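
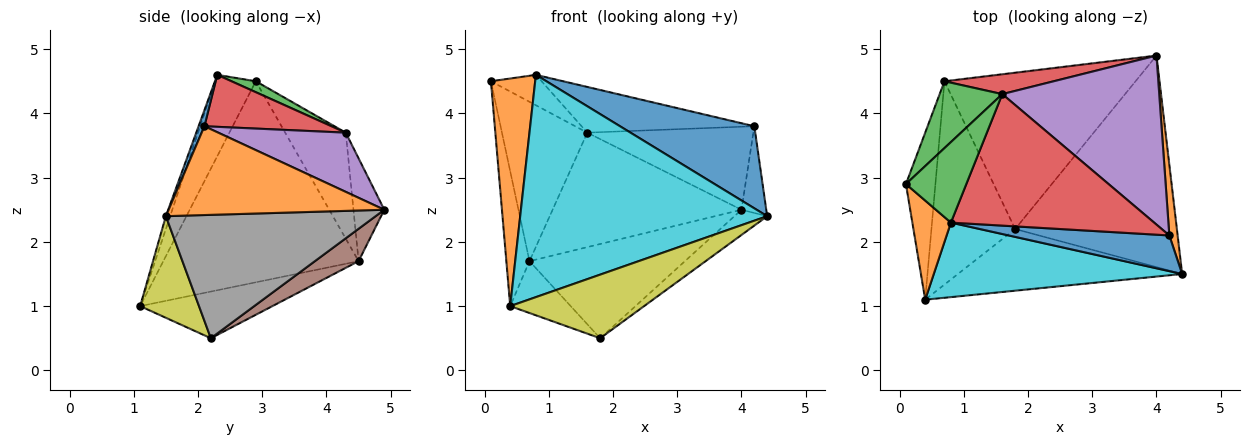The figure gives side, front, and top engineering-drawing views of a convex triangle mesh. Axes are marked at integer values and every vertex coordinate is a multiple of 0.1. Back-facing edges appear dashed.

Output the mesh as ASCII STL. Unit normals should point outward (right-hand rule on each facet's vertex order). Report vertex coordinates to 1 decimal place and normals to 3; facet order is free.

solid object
 facet normal -0.983 0.116 -0.144
  outer loop
   vertex 0.7 4.5 1.7
   vertex 0.4 1.1 1.0
   vertex 0.1 2.9 4.5
  endloop
 endfacet
 facet normal 0.989 0.114 0.093
  outer loop
   vertex 4.2 2.1 3.8
   vertex 4.4 1.5 2.4
   vertex 4.0 4.9 2.5
  endloop
 endfacet
 facet normal -0.548 0.772 0.324
  outer loop
   vertex 1.6 4.3 3.7
   vertex 0.7 4.5 1.7
   vertex 0.1 2.9 4.5
  endloop
 endfacet
 facet normal -0.159 0.973 0.169
  outer loop
   vertex 1.6 4.3 3.7
   vertex 4.0 4.9 2.5
   vertex 0.7 4.5 1.7
  endloop
 endfacet
 facet normal 0.321 0.418 0.850
  outer loop
   vertex 1.6 4.3 3.7
   vertex 4.2 2.1 3.8
   vertex 4.0 4.9 2.5
  endloop
 endfacet
 facet normal 0.144 0.511 -0.848
  outer loop
   vertex 1.8 2.2 0.5
   vertex 0.7 4.5 1.7
   vertex 4.0 4.9 2.5
  endloop
 endfacet
 facet normal -0.475 0.217 -0.853
  outer loop
   vertex 1.8 2.2 0.5
   vertex 0.4 1.1 1.0
   vertex 0.7 4.5 1.7
  endloop
 endfacet
 facet normal 0.604 0.094 -0.792
  outer loop
   vertex 1.8 2.2 0.5
   vertex 4.0 4.9 2.5
   vertex 4.4 1.5 2.4
  endloop
 endfacet
 facet normal 0.301 -0.685 -0.664
  outer loop
   vertex 1.8 2.2 0.5
   vertex 4.4 1.5 2.4
   vertex 0.4 1.1 1.0
  endloop
 endfacet
 facet normal -0.016 -0.948 0.318
  outer loop
   vertex 0.8 2.3 4.6
   vertex 0.4 1.1 1.0
   vertex 4.4 1.5 2.4
  endloop
 endfacet
 facet normal 0.040 -0.916 0.398
  outer loop
   vertex 0.8 2.3 4.6
   vertex 4.4 1.5 2.4
   vertex 4.2 2.1 3.8
  endloop
 endfacet
 facet normal -0.644 -0.701 0.305
  outer loop
   vertex 0.8 2.3 4.6
   vertex 0.1 2.9 4.5
   vertex 0.4 1.1 1.0
  endloop
 endfacet
 facet normal 0.167 0.348 0.922
  outer loop
   vertex 0.8 2.3 4.6
   vertex 1.6 4.3 3.7
   vertex 0.1 2.9 4.5
  endloop
 endfacet
 facet normal 0.235 0.319 0.918
  outer loop
   vertex 0.8 2.3 4.6
   vertex 4.2 2.1 3.8
   vertex 1.6 4.3 3.7
  endloop
 endfacet
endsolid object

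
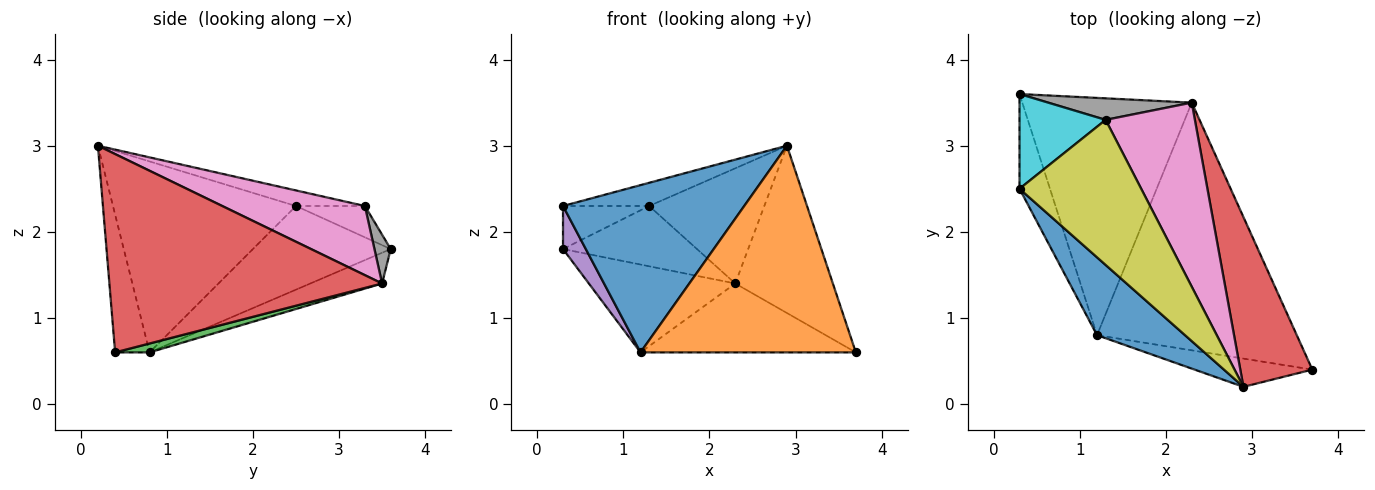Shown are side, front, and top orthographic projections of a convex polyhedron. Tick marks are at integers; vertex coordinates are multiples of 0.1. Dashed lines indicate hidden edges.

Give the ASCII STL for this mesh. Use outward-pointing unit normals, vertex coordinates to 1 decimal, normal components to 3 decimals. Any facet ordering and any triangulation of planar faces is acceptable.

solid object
 facet normal -0.675 -0.669 0.311
  outer loop
   vertex 2.9 0.2 3.0
   vertex 0.3 2.5 2.3
   vertex 1.2 0.8 0.6
  endloop
 endfacet
 facet normal -0.157 -0.979 -0.134
  outer loop
   vertex 2.9 0.2 3.0
   vertex 1.2 0.8 0.6
   vertex 3.7 0.4 0.6
  endloop
 endfacet
 facet normal 0.043 0.268 -0.963
  outer loop
   vertex 2.3 3.5 1.4
   vertex 3.7 0.4 0.6
   vertex 1.2 0.8 0.6
  endloop
 endfacet
 facet normal 0.891 0.319 0.324
  outer loop
   vertex 2.3 3.5 1.4
   vertex 2.9 0.2 3.0
   vertex 3.7 0.4 0.6
  endloop
 endfacet
 facet normal -0.929 -0.154 -0.338
  outer loop
   vertex 0.3 3.6 1.8
   vertex 1.2 0.8 0.6
   vertex 0.3 2.5 2.3
  endloop
 endfacet
 facet normal -0.168 0.342 -0.924
  outer loop
   vertex 0.3 3.6 1.8
   vertex 2.3 3.5 1.4
   vertex 1.2 0.8 0.6
  endloop
 endfacet
 facet normal 0.549 0.443 0.709
  outer loop
   vertex 1.3 3.3 2.3
   vertex 2.9 0.2 3.0
   vertex 2.3 3.5 1.4
  endloop
 endfacet
 facet normal 0.114 0.936 0.334
  outer loop
   vertex 1.3 3.3 2.3
   vertex 2.3 3.5 1.4
   vertex 0.3 3.6 1.8
  endloop
 endfacet
 facet normal -0.125 0.157 0.980
  outer loop
   vertex 1.3 3.3 2.3
   vertex 0.3 2.5 2.3
   vertex 2.9 0.2 3.0
  endloop
 endfacet
 facet normal -0.314 0.393 0.864
  outer loop
   vertex 1.3 3.3 2.3
   vertex 0.3 3.6 1.8
   vertex 0.3 2.5 2.3
  endloop
 endfacet
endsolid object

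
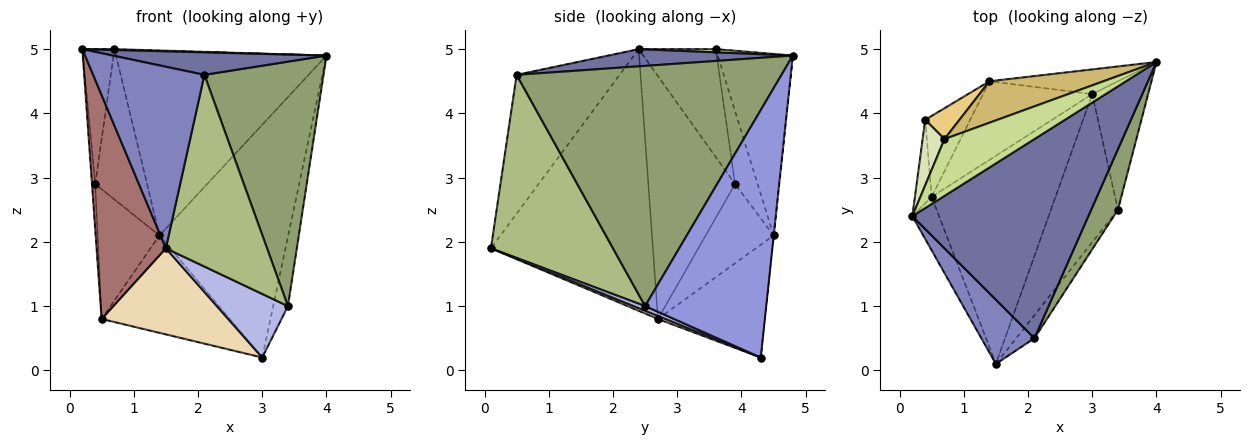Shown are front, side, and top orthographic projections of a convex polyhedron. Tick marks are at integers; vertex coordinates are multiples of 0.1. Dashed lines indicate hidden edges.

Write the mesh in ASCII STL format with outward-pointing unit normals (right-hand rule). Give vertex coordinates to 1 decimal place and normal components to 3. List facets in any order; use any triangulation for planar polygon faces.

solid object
 facet normal 0.097 -0.112 0.989
  outer loop
   vertex 2.1 0.5 4.6
   vertex 4.0 4.8 4.9
   vertex 0.2 2.4 5.0
  endloop
 endfacet
 facet normal -0.657 -0.710 0.251
  outer loop
   vertex 2.1 0.5 4.6
   vertex 0.2 2.4 5.0
   vertex 1.5 0.1 1.9
  endloop
 endfacet
 facet normal 0.969 0.118 -0.219
  outer loop
   vertex 3.4 2.5 1.0
   vertex 3.0 4.3 0.2
   vertex 4.0 4.8 4.9
  endloop
 endfacet
 facet normal 0.063 -0.394 -0.917
  outer loop
   vertex 3.4 2.5 1.0
   vertex 1.5 0.1 1.9
   vertex 3.0 4.3 0.2
  endloop
 endfacet
 facet normal 0.907 -0.408 0.101
  outer loop
   vertex 3.4 2.5 1.0
   vertex 4.0 4.8 4.9
   vertex 2.1 0.5 4.6
  endloop
 endfacet
 facet normal 0.768 -0.636 -0.076
  outer loop
   vertex 3.4 2.5 1.0
   vertex 2.1 0.5 4.6
   vertex 1.5 0.1 1.9
  endloop
 endfacet
 facet normal 0.036 -0.015 0.999
  outer loop
   vertex 0.7 3.6 5.0
   vertex 0.2 2.4 5.0
   vertex 4.0 4.8 4.9
  endloop
 endfacet
 facet normal -0.907 0.378 0.184
  outer loop
   vertex 0.7 3.6 5.0
   vertex 0.4 3.9 2.9
   vertex 0.2 2.4 5.0
  endloop
 endfacet
 facet normal -0.001 0.994 -0.106
  outer loop
   vertex 1.4 4.5 2.1
   vertex 4.0 4.8 4.9
   vertex 3.0 4.3 0.2
  endloop
 endfacet
 facet normal -0.329 0.922 0.207
  outer loop
   vertex 1.4 4.5 2.1
   vertex 0.7 3.6 5.0
   vertex 4.0 4.8 4.9
  endloop
 endfacet
 facet normal -0.393 0.901 0.185
  outer loop
   vertex 1.4 4.5 2.1
   vertex 0.4 3.9 2.9
   vertex 0.7 3.6 5.0
  endloop
 endfacet
 facet normal 0.023 -0.382 -0.924
  outer loop
   vertex 0.5 2.7 0.8
   vertex 3.0 4.3 0.2
   vertex 1.5 0.1 1.9
  endloop
 endfacet
 facet normal -0.915 -0.392 -0.093
  outer loop
   vertex 0.5 2.7 0.8
   vertex 1.5 0.1 1.9
   vertex 0.2 2.4 5.0
  endloop
 endfacet
 facet normal -0.997 0.037 -0.069
  outer loop
   vertex 0.5 2.7 0.8
   vertex 0.2 2.4 5.0
   vertex 0.4 3.9 2.9
  endloop
 endfacet
 facet normal -0.544 0.653 -0.527
  outer loop
   vertex 0.5 2.7 0.8
   vertex 1.4 4.5 2.1
   vertex 3.0 4.3 0.2
  endloop
 endfacet
 facet normal -0.682 0.621 -0.387
  outer loop
   vertex 0.5 2.7 0.8
   vertex 0.4 3.9 2.9
   vertex 1.4 4.5 2.1
  endloop
 endfacet
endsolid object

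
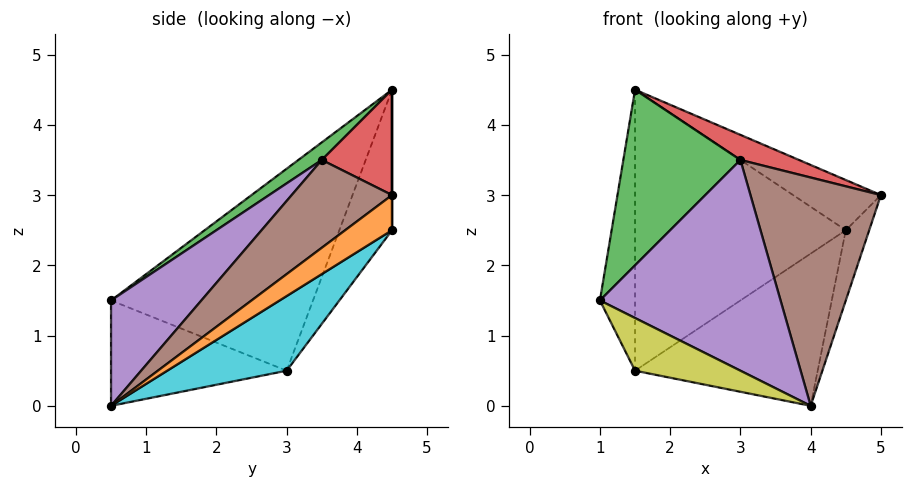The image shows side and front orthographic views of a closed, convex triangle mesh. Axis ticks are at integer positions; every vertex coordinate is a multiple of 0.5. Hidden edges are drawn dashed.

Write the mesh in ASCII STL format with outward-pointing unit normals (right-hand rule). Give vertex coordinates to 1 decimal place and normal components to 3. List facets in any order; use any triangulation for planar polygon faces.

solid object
 facet normal 0.000 1.000 0.000
  outer loop
   vertex 4.5 4.5 2.5
   vertex 1.5 4.5 4.5
   vertex 5.0 4.5 3.0
  endloop
 endfacet
 facet normal 0.667 0.333 -0.667
  outer loop
   vertex 4.0 0.5 0.0
   vertex 4.5 4.5 2.5
   vertex 5.0 4.5 3.0
  endloop
 endfacet
 facet normal 0.121 -0.605 0.787
  outer loop
   vertex 3.0 3.5 3.5
   vertex 1.5 4.5 4.5
   vertex 1.0 0.5 1.5
  endloop
 endfacet
 facet normal 0.374 -0.312 0.873
  outer loop
   vertex 3.0 3.5 3.5
   vertex 5.0 4.5 3.0
   vertex 1.5 4.5 4.5
  endloop
 endfacet
 facet normal 0.333 -0.667 0.667
  outer loop
   vertex 3.0 3.5 3.5
   vertex 1.0 0.5 1.5
   vertex 4.0 0.5 0.0
  endloop
 endfacet
 facet normal 0.464 -0.603 0.649
  outer loop
   vertex 3.0 3.5 3.5
   vertex 4.0 0.5 0.0
   vertex 5.0 4.5 3.0
  endloop
 endfacet
 facet normal -0.983 0.171 -0.064
  outer loop
   vertex 1.5 3.0 0.5
   vertex 1.0 0.5 1.5
   vertex 1.5 4.5 4.5
  endloop
 endfacet
 facet normal -0.228 0.912 -0.342
  outer loop
   vertex 1.5 3.0 0.5
   vertex 1.5 4.5 4.5
   vertex 4.5 4.5 2.5
  endloop
 endfacet
 facet normal -0.432 -0.259 -0.864
  outer loop
   vertex 1.5 3.0 0.5
   vertex 4.0 0.5 0.0
   vertex 1.0 0.5 1.5
  endloop
 endfacet
 facet normal 0.311 0.475 -0.823
  outer loop
   vertex 1.5 3.0 0.5
   vertex 4.5 4.5 2.5
   vertex 4.0 0.5 0.0
  endloop
 endfacet
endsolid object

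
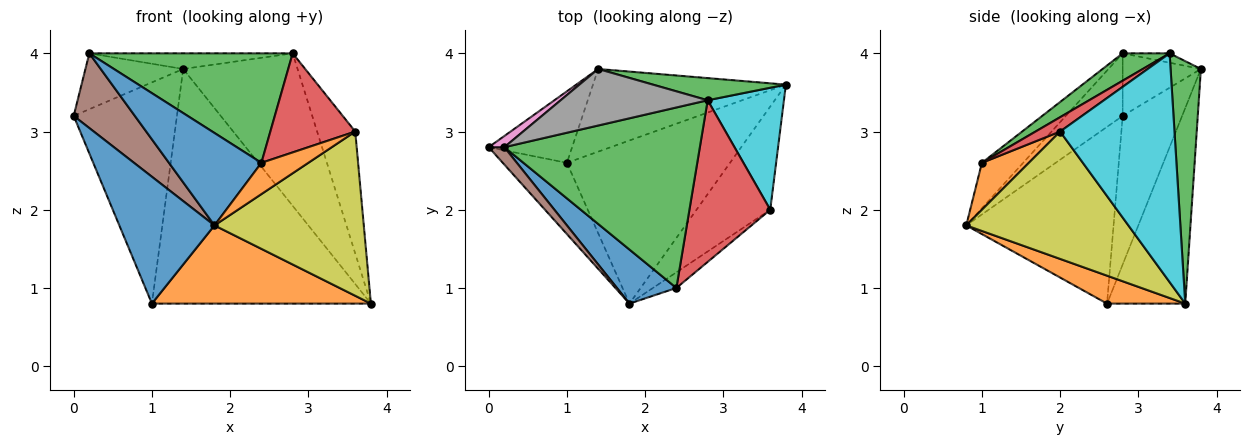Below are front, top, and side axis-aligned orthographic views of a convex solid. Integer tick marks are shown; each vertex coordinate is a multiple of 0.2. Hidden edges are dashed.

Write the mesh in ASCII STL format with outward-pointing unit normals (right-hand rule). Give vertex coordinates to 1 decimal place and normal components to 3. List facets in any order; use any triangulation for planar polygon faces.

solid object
 facet normal -0.803 -0.519 -0.292
  outer loop
   vertex 1.0 2.6 0.8
   vertex 1.8 0.8 1.8
   vertex 0.0 2.8 3.2
  endloop
 endfacet
 facet normal 0.153 -0.427 -0.891
  outer loop
   vertex 1.0 2.6 0.8
   vertex 3.8 3.6 0.8
   vertex 1.8 0.8 1.8
  endloop
 endfacet
 facet normal 0.254 0.957 0.139
  outer loop
   vertex 1.4 3.8 3.8
   vertex 2.8 3.4 4.0
   vertex 3.8 3.6 0.8
  endloop
 endfacet
 facet normal -0.480 0.835 -0.270
  outer loop
   vertex 1.4 3.8 3.8
   vertex 1.0 2.6 0.8
   vertex 0.0 2.8 3.2
  endloop
 endfacet
 facet normal -0.319 0.894 -0.315
  outer loop
   vertex 1.4 3.8 3.8
   vertex 3.8 3.6 0.8
   vertex 1.0 2.6 0.8
  endloop
 endfacet
 facet normal -0.671 -0.722 0.168
  outer loop
   vertex 0.2 2.8 4.0
   vertex 0.0 2.8 3.2
   vertex 1.8 0.8 1.8
  endloop
 endfacet
 facet normal -0.617 0.772 0.154
  outer loop
   vertex 0.2 2.8 4.0
   vertex 1.4 3.8 3.8
   vertex 0.0 2.8 3.2
  endloop
 endfacet
 facet normal -0.061 0.266 0.962
  outer loop
   vertex 0.2 2.8 4.0
   vertex 2.8 3.4 4.0
   vertex 1.4 3.8 3.8
  endloop
 endfacet
 facet normal 0.677 -0.623 -0.392
  outer loop
   vertex 3.6 2.0 3.0
   vertex 1.8 0.8 1.8
   vertex 3.8 3.6 0.8
  endloop
 endfacet
 facet normal 0.905 0.302 0.302
  outer loop
   vertex 3.6 2.0 3.0
   vertex 3.8 3.6 0.8
   vertex 2.8 3.4 4.0
  endloop
 endfacet
 facet normal -0.359 -0.806 0.471
  outer loop
   vertex 2.4 1.0 2.6
   vertex 0.2 2.8 4.0
   vertex 1.8 0.8 1.8
  endloop
 endfacet
 facet normal 0.667 -0.667 -0.333
  outer loop
   vertex 2.4 1.0 2.6
   vertex 1.8 0.8 1.8
   vertex 3.6 2.0 3.0
  endloop
 endfacet
 facet normal 0.119 -0.515 0.849
  outer loop
   vertex 2.4 1.0 2.6
   vertex 2.8 3.4 4.0
   vertex 0.2 2.8 4.0
  endloop
 endfacet
 facet normal 0.150 -0.517 0.843
  outer loop
   vertex 2.4 1.0 2.6
   vertex 3.6 2.0 3.0
   vertex 2.8 3.4 4.0
  endloop
 endfacet
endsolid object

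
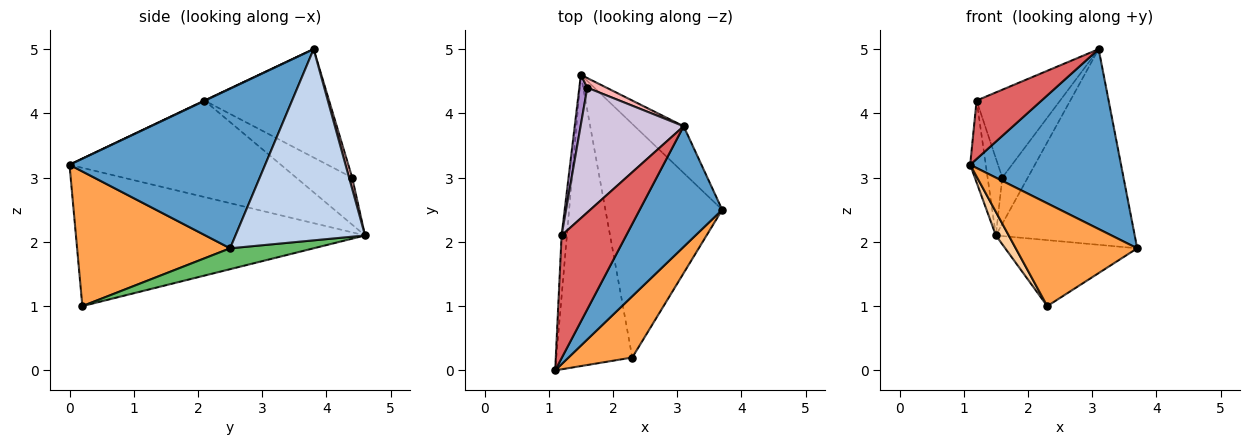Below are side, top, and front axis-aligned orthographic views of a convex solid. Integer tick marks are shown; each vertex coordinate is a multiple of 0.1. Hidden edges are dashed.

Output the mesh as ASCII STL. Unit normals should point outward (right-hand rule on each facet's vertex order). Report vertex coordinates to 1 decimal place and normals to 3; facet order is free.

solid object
 facet normal 0.733 -0.565 0.379
  outer loop
   vertex 3.1 3.8 5.0
   vertex 1.1 0.0 3.2
   vertex 3.7 2.5 1.9
  endloop
 endfacet
 facet normal 0.672 0.720 -0.172
  outer loop
   vertex 3.1 3.8 5.0
   vertex 3.7 2.5 1.9
   vertex 1.5 4.6 2.1
  endloop
 endfacet
 facet normal 0.734 -0.583 0.348
  outer loop
   vertex 2.3 0.2 1.0
   vertex 3.7 2.5 1.9
   vertex 1.1 0.0 3.2
  endloop
 endfacet
 facet normal -0.876 -0.039 -0.481
  outer loop
   vertex 2.3 0.2 1.0
   vertex 1.1 0.0 3.2
   vertex 1.5 4.6 2.1
  endloop
 endfacet
 facet normal 0.170 0.268 -0.948
  outer loop
   vertex 2.3 0.2 1.0
   vertex 1.5 4.6 2.1
   vertex 3.7 2.5 1.9
  endloop
 endfacet
 facet normal -0.996 0.073 -0.055
  outer loop
   vertex 1.2 2.1 4.2
   vertex 1.5 4.6 2.1
   vertex 1.1 0.0 3.2
  endloop
 endfacet
 facet normal 0.005 -0.430 0.903
  outer loop
   vertex 1.2 2.1 4.2
   vertex 1.1 0.0 3.2
   vertex 3.1 3.8 5.0
  endloop
 endfacet
 facet normal 0.118 0.972 0.203
  outer loop
   vertex 1.6 4.4 3.0
   vertex 3.1 3.8 5.0
   vertex 1.5 4.6 2.1
  endloop
 endfacet
 facet normal -0.955 0.250 0.162
  outer loop
   vertex 1.6 4.4 3.0
   vertex 1.5 4.6 2.1
   vertex 1.2 2.1 4.2
  endloop
 endfacet
 facet normal -0.652 0.437 0.620
  outer loop
   vertex 1.6 4.4 3.0
   vertex 1.2 2.1 4.2
   vertex 3.1 3.8 5.0
  endloop
 endfacet
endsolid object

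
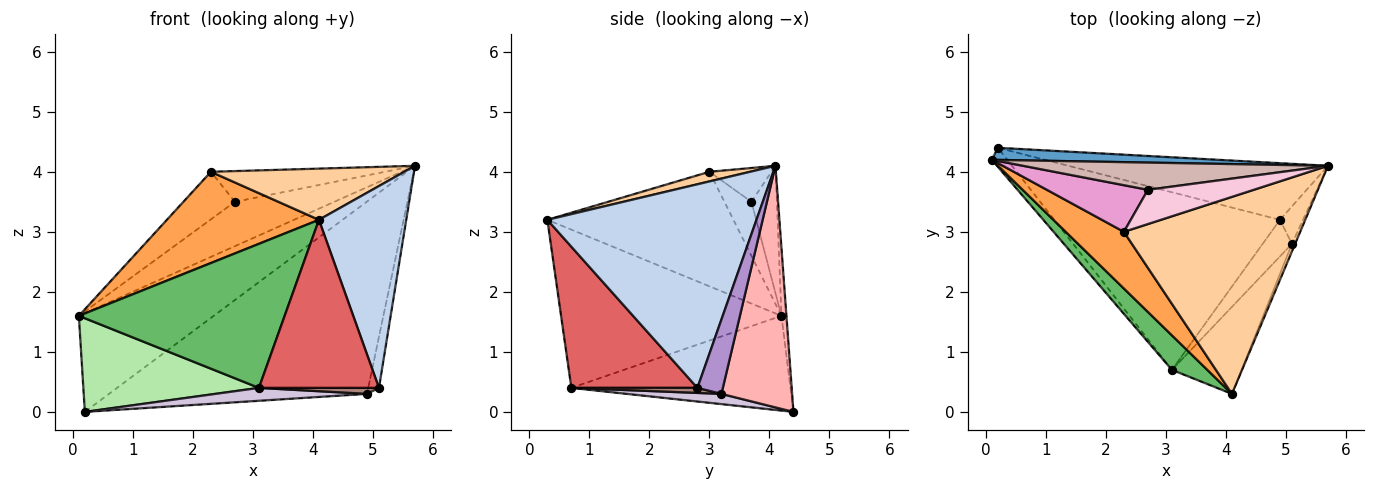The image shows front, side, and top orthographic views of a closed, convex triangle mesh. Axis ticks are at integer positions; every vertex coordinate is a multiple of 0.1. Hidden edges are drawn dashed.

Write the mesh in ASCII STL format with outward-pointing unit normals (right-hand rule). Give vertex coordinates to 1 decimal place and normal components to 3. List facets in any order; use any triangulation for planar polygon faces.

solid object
 facet normal -0.037 0.992 0.122
  outer loop
   vertex 0.2 4.4 0.0
   vertex 0.1 4.2 1.6
   vertex 5.7 4.1 4.1
  endloop
 endfacet
 facet normal 0.923 -0.385 -0.014
  outer loop
   vertex 5.1 2.8 0.4
   vertex 5.7 4.1 4.1
   vertex 4.1 0.3 3.2
  endloop
 endfacet
 facet normal -0.721 -0.589 0.366
  outer loop
   vertex 2.3 3.0 4.0
   vertex 0.1 4.2 1.6
   vertex 4.1 0.3 3.2
  endloop
 endfacet
 facet normal 0.053 -0.251 0.967
  outer loop
   vertex 2.3 3.0 4.0
   vertex 4.1 0.3 3.2
   vertex 5.7 4.1 4.1
  endloop
 endfacet
 facet normal -0.721 -0.674 0.161
  outer loop
   vertex 3.1 0.7 0.4
   vertex 4.1 0.3 3.2
   vertex 0.1 4.2 1.6
  endloop
 endfacet
 facet normal -0.774 -0.620 -0.126
  outer loop
   vertex 3.1 0.7 0.4
   vertex 0.1 4.2 1.6
   vertex 0.2 4.4 0.0
  endloop
 endfacet
 facet normal 0.682 -0.649 -0.336
  outer loop
   vertex 3.1 0.7 0.4
   vertex 5.1 2.8 0.4
   vertex 4.1 0.3 3.2
  endloop
 endfacet
 facet normal 0.254 0.928 -0.273
  outer loop
   vertex 4.9 3.2 0.3
   vertex 0.2 4.4 0.0
   vertex 5.7 4.1 4.1
  endloop
 endfacet
 facet normal 0.886 0.374 -0.275
  outer loop
   vertex 4.9 3.2 0.3
   vertex 5.7 4.1 4.1
   vertex 5.1 2.8 0.4
  endloop
 endfacet
 facet normal 0.045 -0.072 -0.996
  outer loop
   vertex 4.9 3.2 0.3
   vertex 3.1 0.7 0.4
   vertex 0.2 4.4 0.0
  endloop
 endfacet
 facet normal 0.167 -0.159 -0.973
  outer loop
   vertex 4.9 3.2 0.3
   vertex 5.1 2.8 0.4
   vertex 3.1 0.7 0.4
  endloop
 endfacet
 facet normal -0.213 0.833 0.511
  outer loop
   vertex 2.7 3.7 3.5
   vertex 5.7 4.1 4.1
   vertex 0.1 4.2 1.6
  endloop
 endfacet
 facet normal -0.351 0.669 0.656
  outer loop
   vertex 2.7 3.7 3.5
   vertex 0.1 4.2 1.6
   vertex 2.3 3.0 4.0
  endloop
 endfacet
 facet normal -0.231 0.650 0.724
  outer loop
   vertex 2.7 3.7 3.5
   vertex 2.3 3.0 4.0
   vertex 5.7 4.1 4.1
  endloop
 endfacet
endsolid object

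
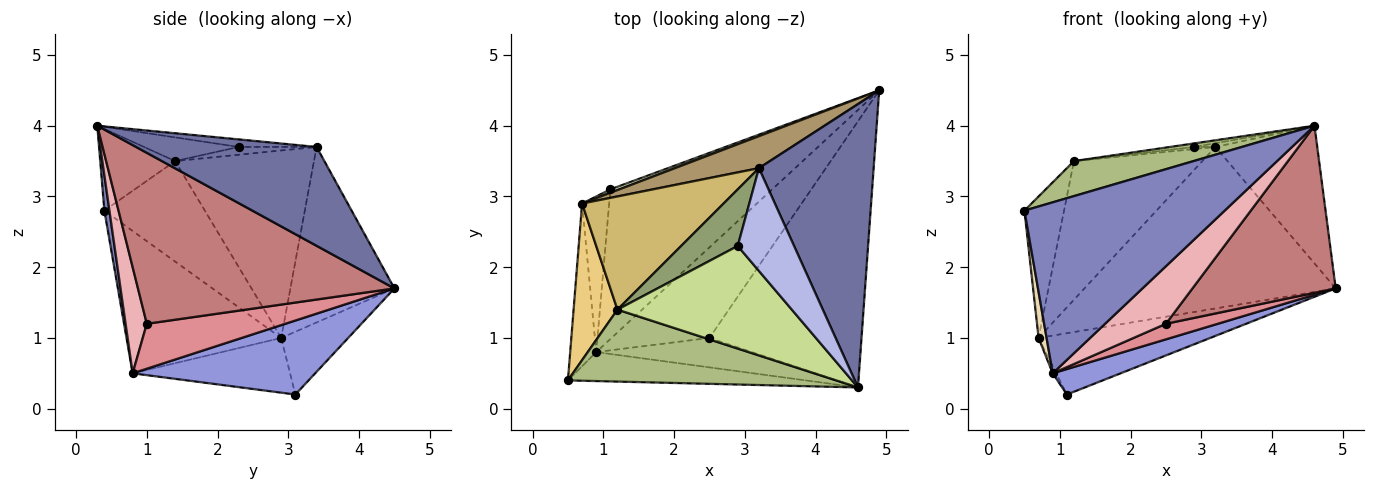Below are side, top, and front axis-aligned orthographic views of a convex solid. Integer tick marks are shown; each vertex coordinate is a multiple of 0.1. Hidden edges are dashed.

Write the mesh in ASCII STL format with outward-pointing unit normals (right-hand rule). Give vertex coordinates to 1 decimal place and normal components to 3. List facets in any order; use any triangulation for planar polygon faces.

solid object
 facet normal 0.613 0.345 0.711
  outer loop
   vertex 3.2 3.4 3.7
   vertex 4.6 0.3 4.0
   vertex 4.9 4.5 1.7
  endloop
 endfacet
 facet normal 0.025 -0.986 -0.167
  outer loop
   vertex 0.9 0.8 0.5
   vertex 4.6 0.3 4.0
   vertex 0.5 0.4 2.8
  endloop
 endfacet
 facet normal 0.411 -0.153 -0.899
  outer loop
   vertex 0.9 0.8 0.5
   vertex 1.1 3.1 0.2
   vertex 4.9 4.5 1.7
  endloop
 endfacet
 facet normal -0.132 0.036 0.991
  outer loop
   vertex 2.9 2.3 3.7
   vertex 4.6 0.3 4.0
   vertex 3.2 3.4 3.7
  endloop
 endfacet
 facet normal -0.136 0.037 0.990
  outer loop
   vertex 1.2 1.4 3.5
   vertex 2.9 2.3 3.7
   vertex 3.2 3.4 3.7
  endloop
 endfacet
 facet normal -0.264 -0.422 0.867
  outer loop
   vertex 1.2 1.4 3.5
   vertex 0.5 0.4 2.8
   vertex 4.6 0.3 4.0
  endloop
 endfacet
 facet normal -0.135 0.034 0.990
  outer loop
   vertex 1.2 1.4 3.5
   vertex 4.6 0.3 4.0
   vertex 2.9 2.3 3.7
  endloop
 endfacet
 facet normal -0.363 0.930 0.051
  outer loop
   vertex 0.7 2.9 1.0
   vertex 4.9 4.5 1.7
   vertex 1.1 3.1 0.2
  endloop
 endfacet
 facet normal -0.376 0.909 0.180
  outer loop
   vertex 0.7 2.9 1.0
   vertex 3.2 3.4 3.7
   vertex 4.9 4.5 1.7
  endloop
 endfacet
 facet normal -0.642 0.594 0.485
  outer loop
   vertex 0.7 2.9 1.0
   vertex 1.2 1.4 3.5
   vertex 3.2 3.4 3.7
  endloop
 endfacet
 facet normal -0.862 0.340 0.376
  outer loop
   vertex 0.7 2.9 1.0
   vertex 0.5 0.4 2.8
   vertex 1.2 1.4 3.5
  endloop
 endfacet
 facet normal -0.982 -0.051 -0.180
  outer loop
   vertex 0.7 2.9 1.0
   vertex 0.9 0.8 0.5
   vertex 0.5 0.4 2.8
  endloop
 endfacet
 facet normal -0.896 0.020 -0.443
  outer loop
   vertex 0.7 2.9 1.0
   vertex 1.1 3.1 0.2
   vertex 0.9 0.8 0.5
  endloop
 endfacet
 facet normal 0.689 -0.385 -0.613
  outer loop
   vertex 2.5 1.0 1.2
   vertex 4.9 4.5 1.7
   vertex 4.6 0.3 4.0
  endloop
 endfacet
 facet normal 0.412 -0.154 -0.898
  outer loop
   vertex 2.5 1.0 1.2
   vertex 0.9 0.8 0.5
   vertex 4.9 4.5 1.7
  endloop
 endfacet
 facet normal 0.297 -0.850 -0.435
  outer loop
   vertex 2.5 1.0 1.2
   vertex 4.6 0.3 4.0
   vertex 0.9 0.8 0.5
  endloop
 endfacet
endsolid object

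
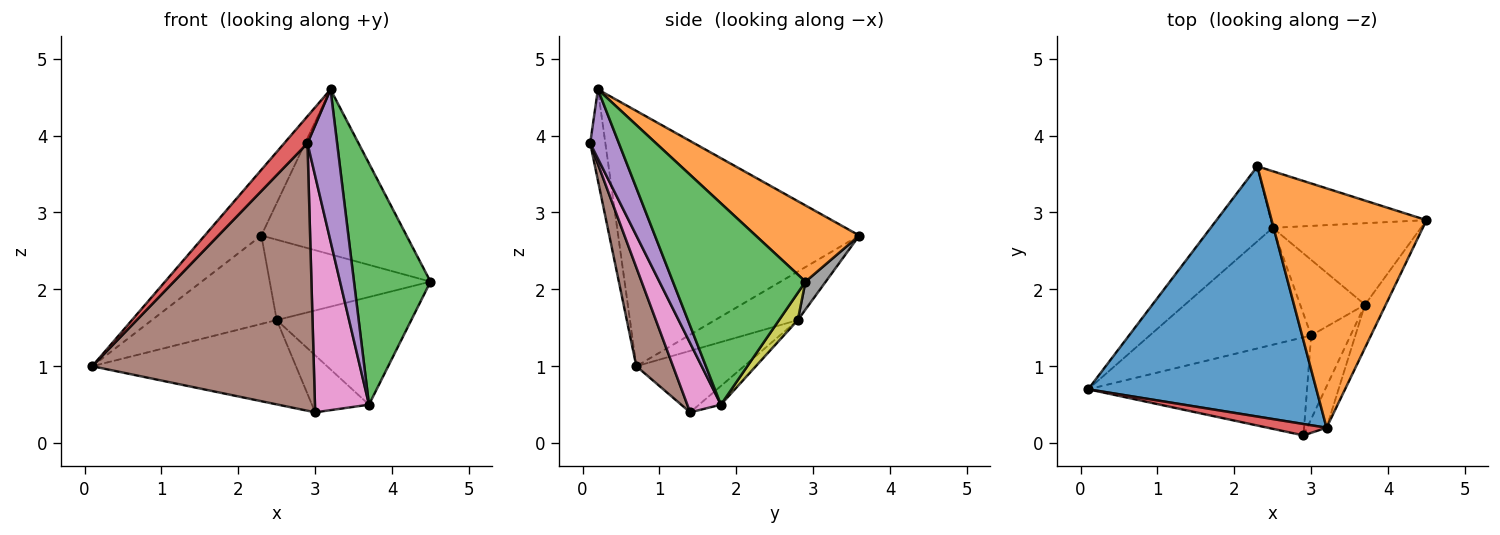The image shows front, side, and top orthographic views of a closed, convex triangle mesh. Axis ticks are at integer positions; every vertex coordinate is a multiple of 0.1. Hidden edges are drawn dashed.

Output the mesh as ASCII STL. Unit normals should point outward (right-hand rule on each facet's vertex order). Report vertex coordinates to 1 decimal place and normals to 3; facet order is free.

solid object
 facet normal -0.734 0.172 0.656
  outer loop
   vertex 2.3 3.6 2.7
   vertex 0.1 0.7 1.0
   vertex 3.2 0.2 4.6
  endloop
 endfacet
 facet normal 0.375 0.526 0.763
  outer loop
   vertex 2.3 3.6 2.7
   vertex 3.2 0.2 4.6
   vertex 4.5 2.9 2.1
  endloop
 endfacet
 facet normal 0.863 -0.498 -0.089
  outer loop
   vertex 3.7 1.8 0.5
   vertex 4.5 2.9 2.1
   vertex 3.2 0.2 4.6
  endloop
 endfacet
 facet normal -0.515 -0.790 0.333
  outer loop
   vertex 2.9 0.1 3.9
   vertex 3.2 0.2 4.6
   vertex 0.1 0.7 1.0
  endloop
 endfacet
 facet normal 0.683 -0.705 -0.192
  outer loop
   vertex 2.9 0.1 3.9
   vertex 3.7 1.8 0.5
   vertex 3.2 0.2 4.6
  endloop
 endfacet
 facet normal 0.154 -0.928 -0.340
  outer loop
   vertex 3.0 1.4 0.4
   vertex 2.9 0.1 3.9
   vertex 0.1 0.7 1.0
  endloop
 endfacet
 facet normal 0.506 -0.813 -0.288
  outer loop
   vertex 3.0 1.4 0.4
   vertex 3.7 1.8 0.5
   vertex 2.9 0.1 3.9
  endloop
 endfacet
 facet normal 0.103 0.813 -0.573
  outer loop
   vertex 2.5 2.8 1.6
   vertex 2.3 3.6 2.7
   vertex 4.5 2.9 2.1
  endloop
 endfacet
 facet normal 0.110 0.792 -0.600
  outer loop
   vertex 2.5 2.8 1.6
   vertex 4.5 2.9 2.1
   vertex 3.7 1.8 0.5
  endloop
 endfacet
 facet normal -0.224 0.587 -0.778
  outer loop
   vertex 2.5 2.8 1.6
   vertex 3.7 1.8 0.5
   vertex 3.0 1.4 0.4
  endloop
 endfacet
 facet normal -0.451 0.681 -0.577
  outer loop
   vertex 2.5 2.8 1.6
   vertex 0.1 0.7 1.0
   vertex 2.3 3.6 2.7
  endloop
 endfacet
 facet normal -0.295 0.559 -0.775
  outer loop
   vertex 2.5 2.8 1.6
   vertex 3.0 1.4 0.4
   vertex 0.1 0.7 1.0
  endloop
 endfacet
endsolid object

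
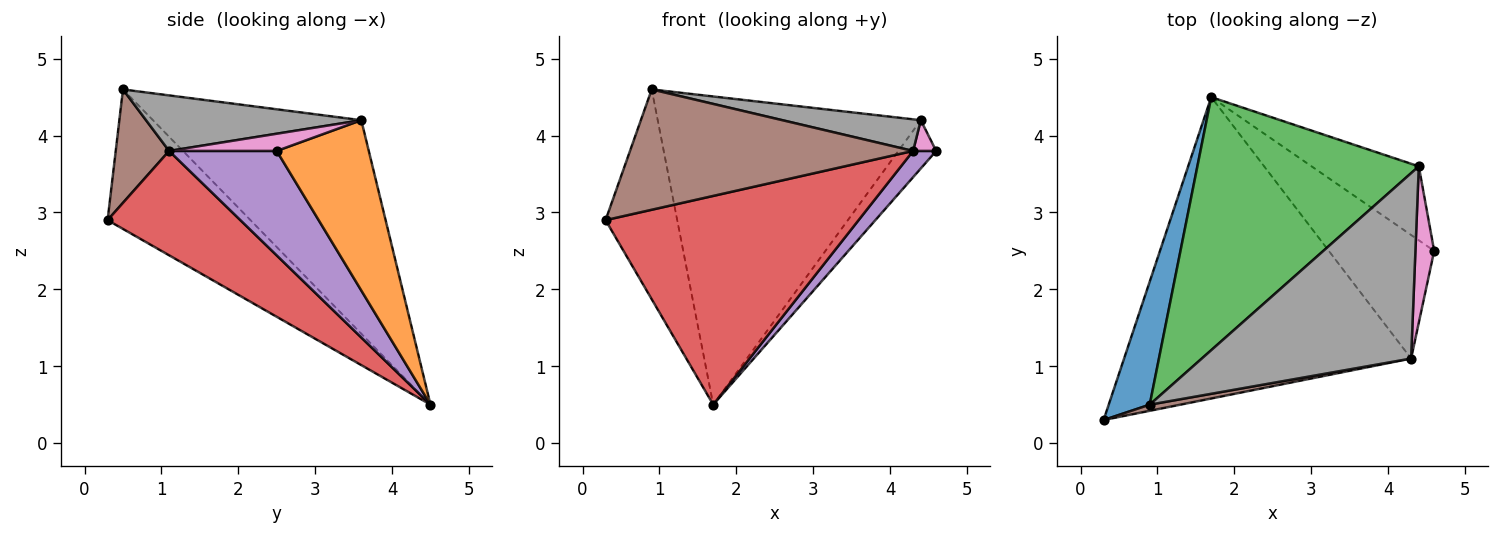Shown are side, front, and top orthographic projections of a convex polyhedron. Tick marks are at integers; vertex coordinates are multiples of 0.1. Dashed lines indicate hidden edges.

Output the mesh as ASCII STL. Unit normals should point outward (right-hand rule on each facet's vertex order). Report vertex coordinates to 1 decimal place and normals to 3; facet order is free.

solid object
 facet normal -0.865 0.433 0.254
  outer loop
   vertex 0.9 0.5 4.6
   vertex 1.7 4.5 0.5
   vertex 0.3 0.3 2.9
  endloop
 endfacet
 facet normal 0.799 0.328 -0.503
  outer loop
   vertex 4.4 3.6 4.2
   vertex 4.6 2.5 3.8
   vertex 1.7 4.5 0.5
  endloop
 endfacet
 facet normal -0.522 0.659 0.541
  outer loop
   vertex 4.4 3.6 4.2
   vertex 1.7 4.5 0.5
   vertex 0.9 0.5 4.6
  endloop
 endfacet
 facet normal 0.286 -0.546 -0.788
  outer loop
   vertex 4.3 1.1 3.8
   vertex 0.3 0.3 2.9
   vertex 1.7 4.5 0.5
  endloop
 endfacet
 facet normal 0.696 -0.149 -0.702
  outer loop
   vertex 4.3 1.1 3.8
   vertex 1.7 4.5 0.5
   vertex 4.6 2.5 3.8
  endloop
 endfacet
 facet normal 0.185 -0.981 0.050
  outer loop
   vertex 4.3 1.1 3.8
   vertex 0.9 0.5 4.6
   vertex 0.3 0.3 2.9
  endloop
 endfacet
 facet normal 0.669 -0.143 0.729
  outer loop
   vertex 4.3 1.1 3.8
   vertex 4.6 2.5 3.8
   vertex 4.4 3.6 4.2
  endloop
 endfacet
 facet normal 0.253 -0.163 0.954
  outer loop
   vertex 4.3 1.1 3.8
   vertex 4.4 3.6 4.2
   vertex 0.9 0.5 4.6
  endloop
 endfacet
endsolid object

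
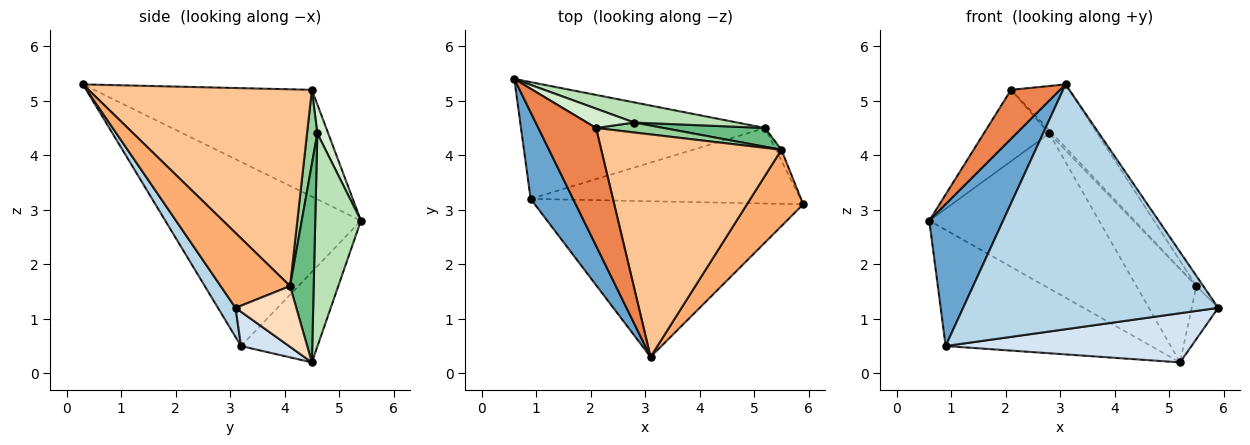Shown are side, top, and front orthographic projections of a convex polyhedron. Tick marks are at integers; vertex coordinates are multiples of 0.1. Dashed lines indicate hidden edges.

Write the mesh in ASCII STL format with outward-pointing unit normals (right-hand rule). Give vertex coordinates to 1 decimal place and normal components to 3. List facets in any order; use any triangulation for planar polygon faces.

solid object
 facet normal -0.915 -0.345 0.211
  outer loop
   vertex 0.9 3.2 0.5
   vertex 3.1 0.3 5.3
   vertex 0.6 5.4 2.8
  endloop
 endfacet
 facet normal -0.254 0.682 -0.686
  outer loop
   vertex 0.9 3.2 0.5
   vertex 0.6 5.4 2.8
   vertex 5.2 4.5 0.2
  endloop
 endfacet
 facet normal 0.058 -0.842 -0.536
  outer loop
   vertex 0.9 3.2 0.5
   vertex 5.9 3.1 1.2
   vertex 3.1 0.3 5.3
  endloop
 endfacet
 facet normal 0.106 -0.542 -0.833
  outer loop
   vertex 0.9 3.2 0.5
   vertex 5.2 4.5 0.2
   vertex 5.9 3.1 1.2
  endloop
 endfacet
 facet normal -0.863 -0.194 0.466
  outer loop
   vertex 2.1 4.5 5.2
   vertex 0.6 5.4 2.8
   vertex 3.1 0.3 5.3
  endloop
 endfacet
 facet normal 0.797 0.079 0.599
  outer loop
   vertex 5.5 4.1 1.6
   vertex 3.1 0.3 5.3
   vertex 5.9 3.1 1.2
  endloop
 endfacet
 facet normal 0.724 0.188 0.663
  outer loop
   vertex 5.5 4.1 1.6
   vertex 2.1 4.5 5.2
   vertex 3.1 0.3 5.3
  endloop
 endfacet
 facet normal 0.914 0.398 -0.082
  outer loop
   vertex 5.5 4.1 1.6
   vertex 5.9 3.1 1.2
   vertex 5.2 4.5 0.2
  endloop
 endfacet
 facet normal 0.360 0.915 0.184
  outer loop
   vertex 2.8 4.6 4.4
   vertex 5.5 4.1 1.6
   vertex 5.2 4.5 0.2
  endloop
 endfacet
 facet normal 0.722 0.212 0.658
  outer loop
   vertex 2.8 4.6 4.4
   vertex 2.1 4.5 5.2
   vertex 5.5 4.1 1.6
  endloop
 endfacet
 facet normal 0.258 0.958 0.125
  outer loop
   vertex 2.8 4.6 4.4
   vertex 5.2 4.5 0.2
   vertex 0.6 5.4 2.8
  endloop
 endfacet
 facet normal 0.159 0.953 0.258
  outer loop
   vertex 2.8 4.6 4.4
   vertex 0.6 5.4 2.8
   vertex 2.1 4.5 5.2
  endloop
 endfacet
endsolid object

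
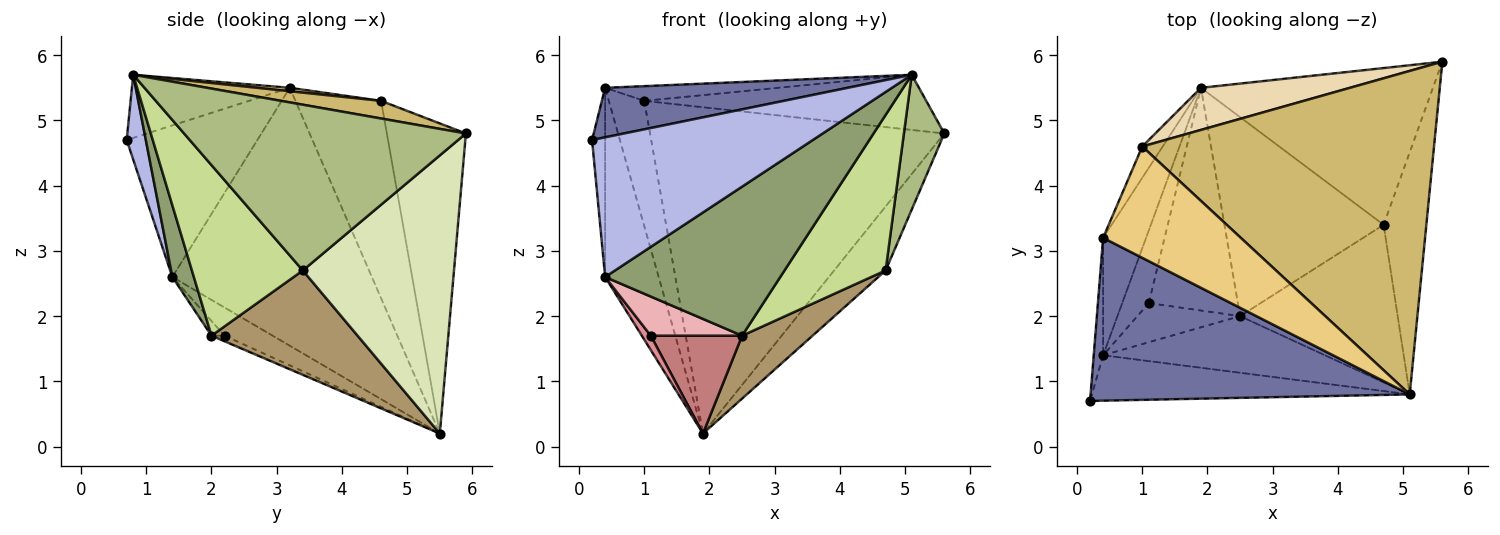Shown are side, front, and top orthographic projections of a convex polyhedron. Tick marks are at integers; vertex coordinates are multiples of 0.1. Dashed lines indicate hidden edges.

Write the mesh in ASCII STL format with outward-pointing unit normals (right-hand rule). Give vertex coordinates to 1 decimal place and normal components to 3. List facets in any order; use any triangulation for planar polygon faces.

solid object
 facet normal -0.186 -0.286 0.940
  outer loop
   vertex 0.4 3.2 5.5
   vertex 0.2 0.7 4.7
   vertex 5.1 0.8 5.7
  endloop
 endfacet
 facet normal -0.993 0.099 -0.062
  outer loop
   vertex 0.4 1.4 2.6
   vertex 0.2 0.7 4.7
   vertex 0.4 3.2 5.5
  endloop
 endfacet
 facet normal -0.954 0.256 -0.159
  outer loop
   vertex 0.4 1.4 2.6
   vertex 0.4 3.2 5.5
   vertex 1.9 5.5 0.2
  endloop
 endfacet
 facet normal 0.082 -0.948 -0.308
  outer loop
   vertex 0.4 1.4 2.6
   vertex 5.1 0.8 5.7
   vertex 0.2 0.7 4.7
  endloop
 endfacet
 facet normal 0.114 -0.929 -0.353
  outer loop
   vertex 0.4 1.4 2.6
   vertex 2.5 2.0 1.7
   vertex 5.1 0.8 5.7
  endloop
 endfacet
 facet normal 0.959 -0.138 -0.247
  outer loop
   vertex 4.7 3.4 2.7
   vertex 5.6 5.9 4.8
   vertex 5.1 0.8 5.7
  endloop
 endfacet
 facet normal 0.610 -0.557 -0.564
  outer loop
   vertex 4.7 3.4 2.7
   vertex 5.1 0.8 5.7
   vertex 2.5 2.0 1.7
  endloop
 endfacet
 facet normal 0.743 0.253 -0.620
  outer loop
   vertex 4.7 3.4 2.7
   vertex 1.9 5.5 0.2
   vertex 5.6 5.9 4.8
  endloop
 endfacet
 facet normal 0.530 -0.256 -0.808
  outer loop
   vertex 4.7 3.4 2.7
   vertex 2.5 2.0 1.7
   vertex 1.9 5.5 0.2
  endloop
 endfacet
 facet normal 0.060 0.168 0.984
  outer loop
   vertex 1.0 4.6 5.3
   vertex 5.1 0.8 5.7
   vertex 5.6 5.9 4.8
  endloop
 endfacet
 facet normal 0.025 0.131 0.991
  outer loop
   vertex 1.0 4.6 5.3
   vertex 0.4 3.2 5.5
   vertex 5.1 0.8 5.7
  endloop
 endfacet
 facet normal -0.257 0.958 0.124
  outer loop
   vertex 1.0 4.6 5.3
   vertex 5.6 5.9 4.8
   vertex 1.9 5.5 0.2
  endloop
 endfacet
 facet normal -0.920 0.381 -0.095
  outer loop
   vertex 1.0 4.6 5.3
   vertex 1.9 5.5 0.2
   vertex 0.4 3.2 5.5
  endloop
 endfacet
 facet normal -0.057 -0.402 -0.914
  outer loop
   vertex 1.1 2.2 1.7
   vertex 1.9 5.5 0.2
   vertex 2.5 2.0 1.7
  endloop
 endfacet
 facet normal -0.721 -0.134 -0.680
  outer loop
   vertex 1.1 2.2 1.7
   vertex 0.4 1.4 2.6
   vertex 1.9 5.5 0.2
  endloop
 endfacet
 facet normal -0.101 -0.704 -0.704
  outer loop
   vertex 1.1 2.2 1.7
   vertex 2.5 2.0 1.7
   vertex 0.4 1.4 2.6
  endloop
 endfacet
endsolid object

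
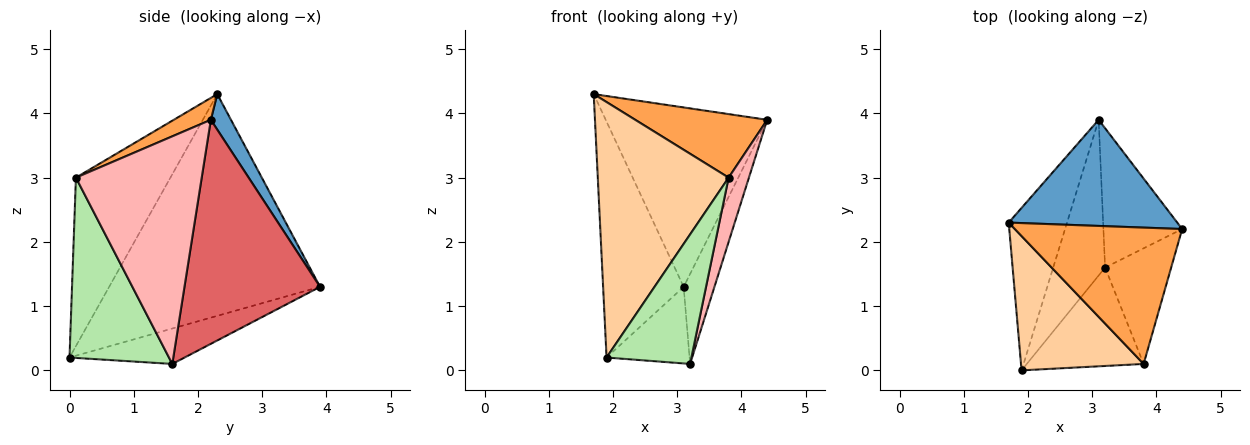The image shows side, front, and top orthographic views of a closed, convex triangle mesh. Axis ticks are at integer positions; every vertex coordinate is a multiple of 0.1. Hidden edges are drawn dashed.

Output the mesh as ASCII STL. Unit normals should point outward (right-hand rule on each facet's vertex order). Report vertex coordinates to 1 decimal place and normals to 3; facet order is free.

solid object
 facet normal 0.107 0.856 0.506
  outer loop
   vertex 3.1 3.9 1.3
   vertex 1.7 2.3 4.3
   vertex 4.4 2.2 3.9
  endloop
 endfacet
 facet normal -0.907 0.346 -0.239
  outer loop
   vertex 3.1 3.9 1.3
   vertex 1.9 0.0 0.2
   vertex 1.7 2.3 4.3
  endloop
 endfacet
 facet normal 0.118 -0.419 0.900
  outer loop
   vertex 3.8 0.1 3.0
   vertex 4.4 2.2 3.9
   vertex 1.7 2.3 4.3
  endloop
 endfacet
 facet normal -0.539 -0.746 0.392
  outer loop
   vertex 3.8 0.1 3.0
   vertex 1.7 2.3 4.3
   vertex 1.9 0.0 0.2
  endloop
 endfacet
 facet normal -0.522 0.377 -0.765
  outer loop
   vertex 3.2 1.6 0.1
   vertex 1.9 0.0 0.2
   vertex 3.1 3.9 1.3
  endloop
 endfacet
 facet normal 0.682 -0.582 -0.442
  outer loop
   vertex 3.2 1.6 0.1
   vertex 3.8 0.1 3.0
   vertex 1.9 0.0 0.2
  endloop
 endfacet
 facet normal 0.922 0.209 -0.324
  outer loop
   vertex 3.2 1.6 0.1
   vertex 3.1 3.9 1.3
   vertex 4.4 2.2 3.9
  endloop
 endfacet
 facet normal 0.949 -0.153 -0.276
  outer loop
   vertex 3.2 1.6 0.1
   vertex 4.4 2.2 3.9
   vertex 3.8 0.1 3.0
  endloop
 endfacet
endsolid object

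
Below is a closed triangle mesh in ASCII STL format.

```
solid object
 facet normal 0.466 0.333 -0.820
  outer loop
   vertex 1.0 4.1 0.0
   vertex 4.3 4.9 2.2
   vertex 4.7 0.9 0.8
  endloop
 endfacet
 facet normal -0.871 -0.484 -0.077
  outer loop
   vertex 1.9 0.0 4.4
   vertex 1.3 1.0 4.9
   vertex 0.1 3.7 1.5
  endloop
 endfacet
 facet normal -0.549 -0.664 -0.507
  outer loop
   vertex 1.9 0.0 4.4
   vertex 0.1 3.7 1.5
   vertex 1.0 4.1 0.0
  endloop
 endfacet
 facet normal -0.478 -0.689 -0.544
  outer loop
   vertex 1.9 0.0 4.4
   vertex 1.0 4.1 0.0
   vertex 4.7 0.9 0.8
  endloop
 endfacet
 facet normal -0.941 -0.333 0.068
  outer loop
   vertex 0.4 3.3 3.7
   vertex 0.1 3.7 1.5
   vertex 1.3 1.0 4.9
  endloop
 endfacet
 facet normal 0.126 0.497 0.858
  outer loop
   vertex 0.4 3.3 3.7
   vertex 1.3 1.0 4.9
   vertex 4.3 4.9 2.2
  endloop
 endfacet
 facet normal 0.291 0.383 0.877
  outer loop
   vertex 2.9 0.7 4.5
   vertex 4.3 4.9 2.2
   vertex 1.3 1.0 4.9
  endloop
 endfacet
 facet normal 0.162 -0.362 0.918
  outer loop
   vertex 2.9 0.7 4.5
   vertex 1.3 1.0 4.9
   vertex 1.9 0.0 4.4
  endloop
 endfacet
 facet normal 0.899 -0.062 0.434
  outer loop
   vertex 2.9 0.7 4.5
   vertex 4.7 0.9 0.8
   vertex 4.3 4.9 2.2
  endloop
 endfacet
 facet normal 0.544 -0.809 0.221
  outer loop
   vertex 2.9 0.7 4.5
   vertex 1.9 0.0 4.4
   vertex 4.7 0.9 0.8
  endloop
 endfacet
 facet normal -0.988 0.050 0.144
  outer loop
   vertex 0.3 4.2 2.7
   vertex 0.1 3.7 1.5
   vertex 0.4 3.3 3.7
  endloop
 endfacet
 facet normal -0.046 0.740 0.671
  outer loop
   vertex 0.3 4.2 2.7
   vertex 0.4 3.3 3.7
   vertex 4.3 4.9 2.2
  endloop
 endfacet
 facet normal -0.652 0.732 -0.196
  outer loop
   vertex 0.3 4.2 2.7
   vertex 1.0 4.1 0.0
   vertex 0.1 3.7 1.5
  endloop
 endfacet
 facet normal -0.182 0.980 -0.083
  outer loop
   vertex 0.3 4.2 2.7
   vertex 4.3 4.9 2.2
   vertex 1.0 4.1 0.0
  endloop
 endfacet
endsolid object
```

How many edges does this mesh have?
21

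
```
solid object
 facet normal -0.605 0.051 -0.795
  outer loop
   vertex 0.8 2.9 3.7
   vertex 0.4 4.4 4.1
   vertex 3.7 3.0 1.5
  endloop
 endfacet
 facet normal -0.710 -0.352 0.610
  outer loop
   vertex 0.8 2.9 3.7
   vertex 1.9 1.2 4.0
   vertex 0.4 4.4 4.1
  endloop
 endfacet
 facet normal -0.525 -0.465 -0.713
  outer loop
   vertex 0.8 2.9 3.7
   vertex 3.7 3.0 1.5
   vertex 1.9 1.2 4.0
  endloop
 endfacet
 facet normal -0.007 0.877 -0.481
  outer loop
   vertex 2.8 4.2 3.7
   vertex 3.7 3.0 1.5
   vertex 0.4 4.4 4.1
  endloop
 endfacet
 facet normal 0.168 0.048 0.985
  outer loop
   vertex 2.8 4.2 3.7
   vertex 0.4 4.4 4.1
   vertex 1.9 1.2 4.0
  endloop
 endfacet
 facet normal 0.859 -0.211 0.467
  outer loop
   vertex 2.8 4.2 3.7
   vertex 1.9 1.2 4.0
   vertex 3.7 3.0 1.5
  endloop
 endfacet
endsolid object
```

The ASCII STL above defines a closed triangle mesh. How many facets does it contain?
6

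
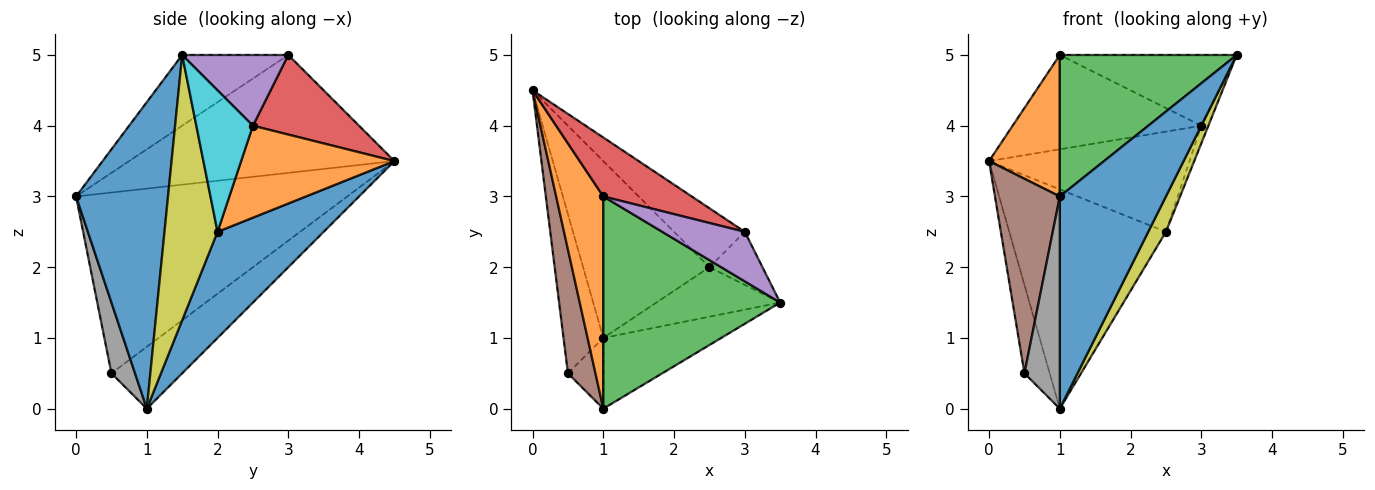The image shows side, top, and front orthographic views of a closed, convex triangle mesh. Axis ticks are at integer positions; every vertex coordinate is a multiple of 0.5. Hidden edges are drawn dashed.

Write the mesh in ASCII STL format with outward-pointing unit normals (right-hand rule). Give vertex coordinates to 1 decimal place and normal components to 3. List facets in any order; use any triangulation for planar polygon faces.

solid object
 facet normal 0.635 -0.733 -0.244
  outer loop
   vertex 1.0 1.0 0.0
   vertex 3.5 1.5 5.0
   vertex 1.0 0.0 3.0
  endloop
 endfacet
 facet normal -0.901 -0.240 0.361
  outer loop
   vertex 1.0 3.0 5.0
   vertex 0.0 4.5 3.5
   vertex 1.0 0.0 3.0
  endloop
 endfacet
 facet normal -0.316 -0.526 0.789
  outer loop
   vertex 1.0 3.0 5.0
   vertex 1.0 0.0 3.0
   vertex 3.5 1.5 5.0
  endloop
 endfacet
 facet normal 0.431 0.765 0.478
  outer loop
   vertex 3.0 2.5 4.0
   vertex 0.0 4.5 3.5
   vertex 1.0 3.0 5.0
  endloop
 endfacet
 facet normal 0.441 0.735 0.515
  outer loop
   vertex 3.0 2.5 4.0
   vertex 1.0 3.0 5.0
   vertex 3.5 1.5 5.0
  endloop
 endfacet
 facet normal -0.962 -0.230 0.146
  outer loop
   vertex 0.5 0.5 0.5
   vertex 1.0 0.0 3.0
   vertex 0.0 4.5 3.5
  endloop
 endfacet
 facet normal -0.806 0.288 -0.518
  outer loop
   vertex 0.5 0.5 0.5
   vertex 0.0 4.5 3.5
   vertex 1.0 1.0 0.0
  endloop
 endfacet
 facet normal 0.535 -0.802 -0.267
  outer loop
   vertex 0.5 0.5 0.5
   vertex 1.0 1.0 0.0
   vertex 1.0 0.0 3.0
  endloop
 endfacet
 facet normal 0.867 -0.289 -0.405
  outer loop
   vertex 2.5 2.0 2.5
   vertex 3.5 1.5 5.0
   vertex 1.0 1.0 0.0
  endloop
 endfacet
 facet normal 0.930 0.116 -0.349
  outer loop
   vertex 2.5 2.0 2.5
   vertex 3.0 2.5 4.0
   vertex 3.5 1.5 5.0
  endloop
 endfacet
 facet normal 0.466 0.689 -0.555
  outer loop
   vertex 2.5 2.0 2.5
   vertex 1.0 1.0 0.0
   vertex 0.0 4.5 3.5
  endloop
 endfacet
 facet normal 0.550 0.720 -0.423
  outer loop
   vertex 2.5 2.0 2.5
   vertex 0.0 4.5 3.5
   vertex 3.0 2.5 4.0
  endloop
 endfacet
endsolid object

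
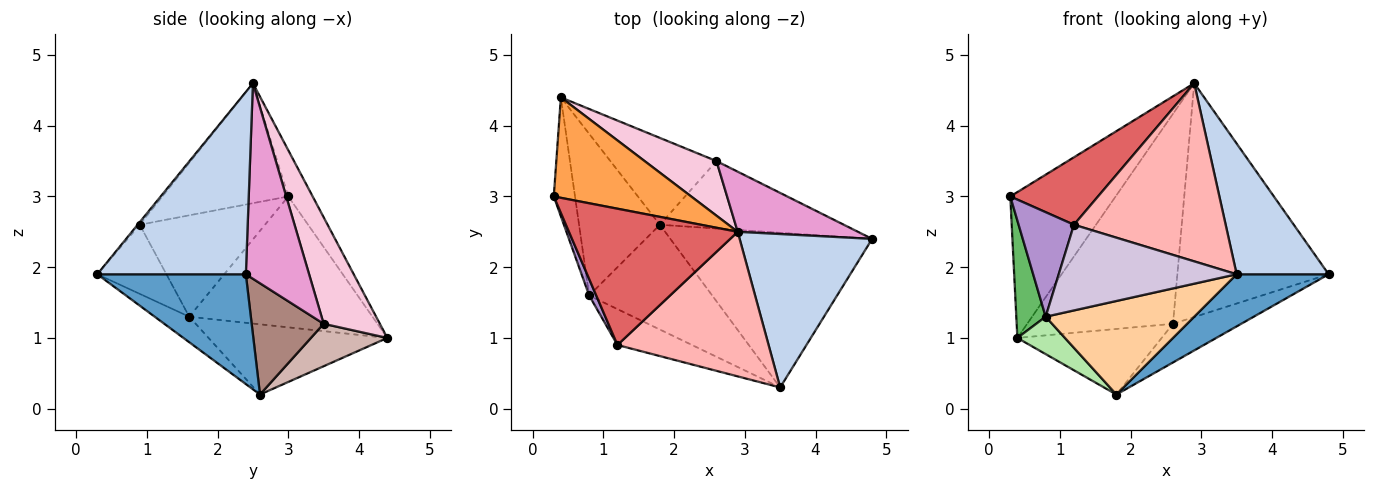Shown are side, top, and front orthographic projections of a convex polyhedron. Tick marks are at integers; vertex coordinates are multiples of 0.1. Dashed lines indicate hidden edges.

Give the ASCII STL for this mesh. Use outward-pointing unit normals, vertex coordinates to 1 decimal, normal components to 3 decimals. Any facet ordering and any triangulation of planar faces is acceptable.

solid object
 facet normal 0.458 -0.284 -0.842
  outer loop
   vertex 1.8 2.6 0.2
   vertex 4.8 2.4 1.9
   vertex 3.5 0.3 1.9
  endloop
 endfacet
 facet normal 0.723 -0.448 0.526
  outer loop
   vertex 2.9 2.5 4.6
   vertex 3.5 0.3 1.9
   vertex 4.8 2.4 1.9
  endloop
 endfacet
 facet normal -0.187 0.809 0.557
  outer loop
   vertex 0.4 4.4 1.0
   vertex 0.3 3.0 3.0
   vertex 2.9 2.5 4.6
  endloop
 endfacet
 facet normal -0.153 -0.658 -0.737
  outer loop
   vertex 0.8 1.6 1.3
   vertex 1.8 2.6 0.2
   vertex 3.5 0.3 1.9
  endloop
 endfacet
 facet normal -0.975 -0.156 -0.158
  outer loop
   vertex 0.8 1.6 1.3
   vertex 0.3 3.0 3.0
   vertex 0.4 4.4 1.0
  endloop
 endfacet
 facet normal -0.646 -0.172 -0.744
  outer loop
   vertex 0.8 1.6 1.3
   vertex 0.4 4.4 1.0
   vertex 1.8 2.6 0.2
  endloop
 endfacet
 facet normal -0.537 -0.374 0.756
  outer loop
   vertex 1.2 0.9 2.6
   vertex 2.9 2.5 4.6
   vertex 0.3 3.0 3.0
  endloop
 endfacet
 facet normal -0.011 -0.776 0.630
  outer loop
   vertex 1.2 0.9 2.6
   vertex 3.5 0.3 1.9
   vertex 2.9 2.5 4.6
  endloop
 endfacet
 facet normal -0.913 -0.403 0.064
  outer loop
   vertex 1.2 0.9 2.6
   vertex 0.3 3.0 3.0
   vertex 0.8 1.6 1.3
  endloop
 endfacet
 facet normal -0.337 -0.868 -0.364
  outer loop
   vertex 1.2 0.9 2.6
   vertex 0.8 1.6 1.3
   vertex 3.5 0.3 1.9
  endloop
 endfacet
 facet normal 0.465 0.440 -0.768
  outer loop
   vertex 2.6 3.5 1.2
   vertex 4.8 2.4 1.9
   vertex 1.8 2.6 0.2
  endloop
 endfacet
 facet normal 0.304 0.574 -0.760
  outer loop
   vertex 2.6 3.5 1.2
   vertex 1.8 2.6 0.2
   vertex 0.4 4.4 1.0
  endloop
 endfacet
 facet normal 0.375 0.898 0.231
  outer loop
   vertex 2.6 3.5 1.2
   vertex 2.9 2.5 4.6
   vertex 4.8 2.4 1.9
  endloop
 endfacet
 facet normal 0.350 0.907 0.236
  outer loop
   vertex 2.6 3.5 1.2
   vertex 0.4 4.4 1.0
   vertex 2.9 2.5 4.6
  endloop
 endfacet
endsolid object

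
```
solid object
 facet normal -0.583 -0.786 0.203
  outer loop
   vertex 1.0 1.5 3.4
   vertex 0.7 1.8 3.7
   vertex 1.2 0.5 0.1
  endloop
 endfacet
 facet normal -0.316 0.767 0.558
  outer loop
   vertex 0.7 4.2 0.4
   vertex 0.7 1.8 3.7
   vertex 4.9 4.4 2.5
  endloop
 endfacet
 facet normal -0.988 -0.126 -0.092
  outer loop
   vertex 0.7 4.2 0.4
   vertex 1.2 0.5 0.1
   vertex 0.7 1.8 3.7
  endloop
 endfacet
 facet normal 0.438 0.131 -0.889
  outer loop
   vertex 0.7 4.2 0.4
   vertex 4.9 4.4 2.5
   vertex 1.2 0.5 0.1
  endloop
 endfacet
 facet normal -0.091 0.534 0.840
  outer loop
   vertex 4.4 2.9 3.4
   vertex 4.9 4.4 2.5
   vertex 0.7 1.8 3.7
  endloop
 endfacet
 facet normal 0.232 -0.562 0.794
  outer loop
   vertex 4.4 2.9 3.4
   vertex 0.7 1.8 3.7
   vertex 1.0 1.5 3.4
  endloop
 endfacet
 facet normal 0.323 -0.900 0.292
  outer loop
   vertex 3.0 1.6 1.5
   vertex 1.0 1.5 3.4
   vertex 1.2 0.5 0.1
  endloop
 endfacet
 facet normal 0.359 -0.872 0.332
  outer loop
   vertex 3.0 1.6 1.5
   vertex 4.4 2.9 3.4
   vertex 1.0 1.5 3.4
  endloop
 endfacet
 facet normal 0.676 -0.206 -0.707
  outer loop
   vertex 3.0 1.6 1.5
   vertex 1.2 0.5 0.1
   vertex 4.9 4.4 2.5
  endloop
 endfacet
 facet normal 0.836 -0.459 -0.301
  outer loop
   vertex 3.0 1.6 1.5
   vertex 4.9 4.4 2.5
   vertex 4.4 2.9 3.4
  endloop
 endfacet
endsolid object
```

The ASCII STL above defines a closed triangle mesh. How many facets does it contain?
10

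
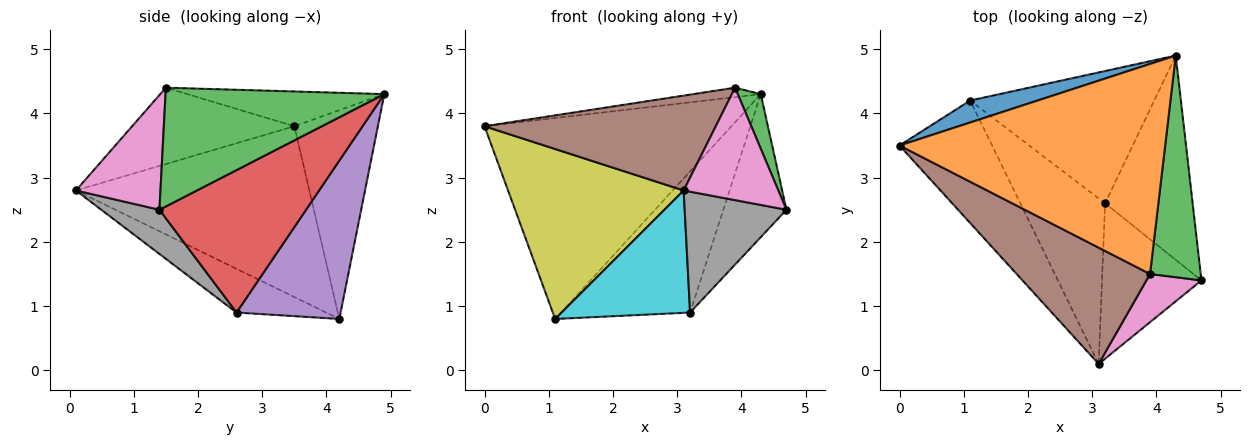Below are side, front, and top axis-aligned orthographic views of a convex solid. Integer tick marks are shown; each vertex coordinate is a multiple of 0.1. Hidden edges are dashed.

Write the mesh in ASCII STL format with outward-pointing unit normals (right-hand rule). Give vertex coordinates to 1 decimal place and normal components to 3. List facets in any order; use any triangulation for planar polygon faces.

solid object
 facet normal -0.319 0.942 0.103
  outer loop
   vertex 1.1 4.2 0.8
   vertex 0.0 3.5 3.8
   vertex 4.3 4.9 4.3
  endloop
 endfacet
 facet normal -0.130 0.044 0.991
  outer loop
   vertex 3.9 1.5 4.4
   vertex 4.3 4.9 4.3
   vertex 0.0 3.5 3.8
  endloop
 endfacet
 facet normal 0.916 -0.096 0.391
  outer loop
   vertex 3.9 1.5 4.4
   vertex 4.7 1.4 2.5
   vertex 4.3 4.9 4.3
  endloop
 endfacet
 facet normal 0.800 0.344 -0.492
  outer loop
   vertex 3.2 2.6 0.9
   vertex 4.3 4.9 4.3
   vertex 4.7 1.4 2.5
  endloop
 endfacet
 facet normal 0.507 0.629 -0.589
  outer loop
   vertex 3.2 2.6 0.9
   vertex 1.1 4.2 0.8
   vertex 4.3 4.9 4.3
  endloop
 endfacet
 facet normal -0.405 -0.578 0.708
  outer loop
   vertex 3.1 0.1 2.8
   vertex 3.9 1.5 4.4
   vertex 0.0 3.5 3.8
  endloop
 endfacet
 facet normal 0.634 -0.711 0.305
  outer loop
   vertex 3.1 0.1 2.8
   vertex 4.7 1.4 2.5
   vertex 3.9 1.5 4.4
  endloop
 endfacet
 facet normal 0.331 -0.579 -0.745
  outer loop
   vertex 3.1 0.1 2.8
   vertex 3.2 2.6 0.9
   vertex 4.7 1.4 2.5
  endloop
 endfacet
 facet normal -0.733 -0.552 -0.398
  outer loop
   vertex 3.1 0.1 2.8
   vertex 0.0 3.5 3.8
   vertex 1.1 4.2 0.8
  endloop
 endfacet
 facet normal -0.383 -0.549 -0.743
  outer loop
   vertex 3.1 0.1 2.8
   vertex 1.1 4.2 0.8
   vertex 3.2 2.6 0.9
  endloop
 endfacet
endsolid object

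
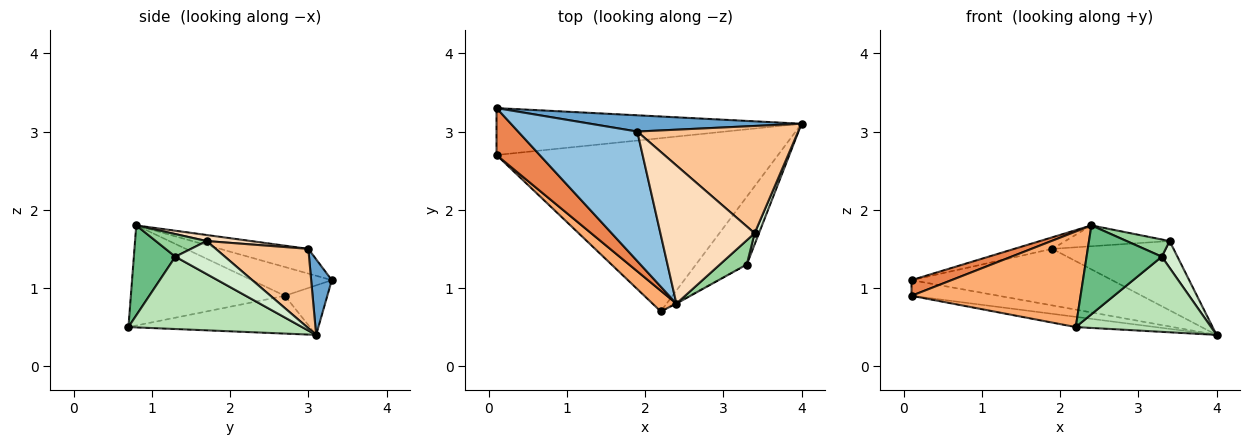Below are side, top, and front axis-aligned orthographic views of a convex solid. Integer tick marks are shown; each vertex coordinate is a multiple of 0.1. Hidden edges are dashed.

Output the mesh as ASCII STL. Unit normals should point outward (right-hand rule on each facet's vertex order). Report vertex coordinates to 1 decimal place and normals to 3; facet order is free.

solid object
 facet normal 0.098 0.956 0.275
  outer loop
   vertex 1.9 3.0 1.5
   vertex 4.0 3.1 0.4
   vertex 0.1 3.3 1.1
  endloop
 endfacet
 facet normal -0.202 0.087 0.975
  outer loop
   vertex 1.9 3.0 1.5
   vertex 0.1 3.3 1.1
   vertex 2.4 0.8 1.8
  endloop
 endfacet
 facet normal -0.152 0.313 -0.938
  outer loop
   vertex 0.1 2.7 0.9
   vertex 0.1 3.3 1.1
   vertex 4.0 3.1 0.4
  endloop
 endfacet
 facet normal -0.133 0.058 -0.989
  outer loop
   vertex 0.1 2.7 0.9
   vertex 4.0 3.1 0.4
   vertex 2.2 0.7 0.5
  endloop
 endfacet
 facet normal -0.535 -0.267 0.802
  outer loop
   vertex 0.1 2.7 0.9
   vertex 2.4 0.8 1.8
   vertex 0.1 3.3 1.1
  endloop
 endfacet
 facet normal -0.665 -0.730 0.158
  outer loop
   vertex 0.1 2.7 0.9
   vertex 2.2 0.7 0.5
   vertex 2.4 0.8 1.8
  endloop
 endfacet
 facet normal 0.383 0.501 0.776
  outer loop
   vertex 3.4 1.7 1.6
   vertex 4.0 3.1 0.4
   vertex 1.9 3.0 1.5
  endloop
 endfacet
 facet normal 0.063 0.149 0.987
  outer loop
   vertex 3.4 1.7 1.6
   vertex 1.9 3.0 1.5
   vertex 2.4 0.8 1.8
  endloop
 endfacet
 facet normal 0.483 -0.875 -0.007
  outer loop
   vertex 3.3 1.3 1.4
   vertex 2.4 0.8 1.8
   vertex 2.2 0.7 0.5
  endloop
 endfacet
 facet normal 0.565 -0.478 0.673
  outer loop
   vertex 3.3 1.3 1.4
   vertex 3.4 1.7 1.6
   vertex 2.4 0.8 1.8
  endloop
 endfacet
 facet normal 0.690 -0.538 -0.485
  outer loop
   vertex 3.3 1.3 1.4
   vertex 2.2 0.7 0.5
   vertex 4.0 3.1 0.4
  endloop
 endfacet
 facet normal 0.946 -0.299 0.124
  outer loop
   vertex 3.3 1.3 1.4
   vertex 4.0 3.1 0.4
   vertex 3.4 1.7 1.6
  endloop
 endfacet
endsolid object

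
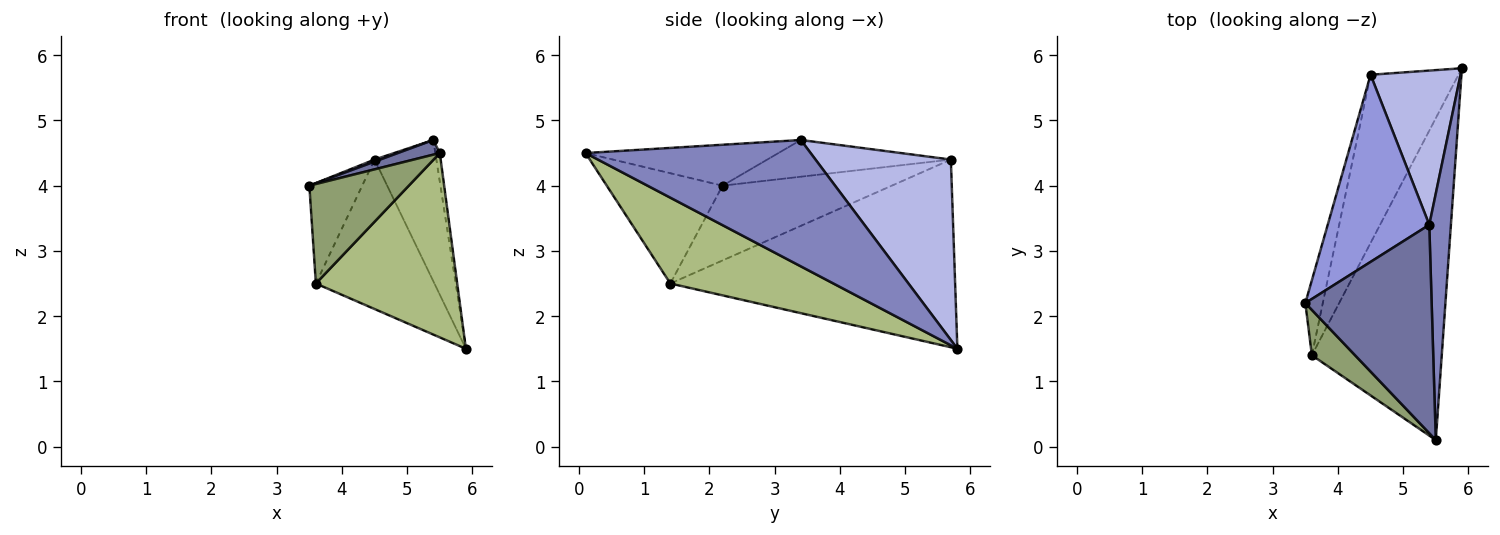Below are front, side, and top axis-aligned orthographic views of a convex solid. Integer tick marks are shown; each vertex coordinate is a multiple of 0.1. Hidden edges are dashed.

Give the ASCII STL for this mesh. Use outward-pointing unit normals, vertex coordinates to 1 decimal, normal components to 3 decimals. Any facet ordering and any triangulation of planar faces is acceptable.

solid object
 facet normal -0.307 -0.067 0.949
  outer loop
   vertex 5.4 3.4 4.7
   vertex 3.5 2.2 4.0
   vertex 5.5 0.1 4.5
  endloop
 endfacet
 facet normal 0.985 0.020 0.169
  outer loop
   vertex 5.4 3.4 4.7
   vertex 5.5 0.1 4.5
   vertex 5.9 5.8 1.5
  endloop
 endfacet
 facet normal -0.340 -0.010 0.940
  outer loop
   vertex 4.5 5.7 4.4
   vertex 3.5 2.2 4.0
   vertex 5.4 3.4 4.7
  endloop
 endfacet
 facet normal 0.829 0.378 0.413
  outer loop
   vertex 4.5 5.7 4.4
   vertex 5.4 3.4 4.7
   vertex 5.9 5.8 1.5
  endloop
 endfacet
 facet normal -0.727 -0.625 0.285
  outer loop
   vertex 3.6 1.4 2.5
   vertex 5.5 0.1 4.5
   vertex 3.5 2.2 4.0
  endloop
 endfacet
 facet normal 0.497 -0.431 -0.753
  outer loop
   vertex 3.6 1.4 2.5
   vertex 5.9 5.8 1.5
   vertex 5.5 0.1 4.5
  endloop
 endfacet
 facet normal -0.932 0.291 -0.217
  outer loop
   vertex 3.6 1.4 2.5
   vertex 3.5 2.2 4.0
   vertex 4.5 5.7 4.4
  endloop
 endfacet
 facet normal -0.847 0.353 -0.397
  outer loop
   vertex 3.6 1.4 2.5
   vertex 4.5 5.7 4.4
   vertex 5.9 5.8 1.5
  endloop
 endfacet
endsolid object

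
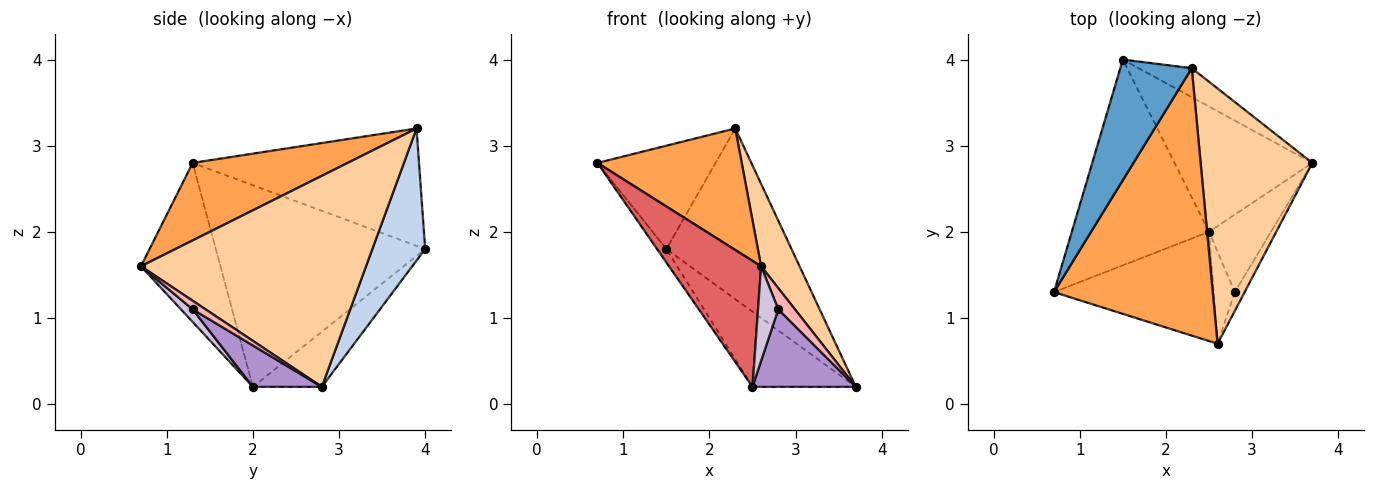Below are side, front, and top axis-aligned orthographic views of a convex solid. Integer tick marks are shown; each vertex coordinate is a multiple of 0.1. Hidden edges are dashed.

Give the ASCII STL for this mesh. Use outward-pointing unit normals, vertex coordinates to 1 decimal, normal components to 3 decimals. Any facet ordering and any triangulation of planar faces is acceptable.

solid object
 facet normal -0.780 0.407 0.475
  outer loop
   vertex 2.3 3.9 3.2
   vertex 1.5 4.0 1.8
   vertex 0.7 1.3 2.8
  endloop
 endfacet
 facet normal 0.384 0.910 -0.154
  outer loop
   vertex 2.3 3.9 3.2
   vertex 3.7 2.8 0.2
   vertex 1.5 4.0 1.8
  endloop
 endfacet
 facet normal 0.406 -0.378 0.832
  outer loop
   vertex 2.6 0.7 1.6
   vertex 2.3 3.9 3.2
   vertex 0.7 1.3 2.8
  endloop
 endfacet
 facet normal 0.874 -0.149 0.463
  outer loop
   vertex 2.6 0.7 1.6
   vertex 3.7 2.8 0.2
   vertex 2.3 3.9 3.2
  endloop
 endfacet
 facet normal -0.826 0.037 -0.562
  outer loop
   vertex 2.5 2.0 0.2
   vertex 0.7 1.3 2.8
   vertex 1.5 4.0 1.8
  endloop
 endfacet
 facet normal -0.324 0.487 -0.811
  outer loop
   vertex 2.5 2.0 0.2
   vertex 1.5 4.0 1.8
   vertex 3.7 2.8 0.2
  endloop
 endfacet
 facet normal -0.546 -0.633 -0.549
  outer loop
   vertex 2.5 2.0 0.2
   vertex 2.6 0.7 1.6
   vertex 0.7 1.3 2.8
  endloop
 endfacet
 facet normal 0.503 -0.646 -0.574
  outer loop
   vertex 2.8 1.3 1.1
   vertex 3.7 2.8 0.2
   vertex 2.6 0.7 1.6
  endloop
 endfacet
 facet normal 0.426 -0.640 -0.640
  outer loop
   vertex 2.8 1.3 1.1
   vertex 2.5 2.0 0.2
   vertex 3.7 2.8 0.2
  endloop
 endfacet
 facet normal 0.382 -0.663 -0.643
  outer loop
   vertex 2.8 1.3 1.1
   vertex 2.6 0.7 1.6
   vertex 2.5 2.0 0.2
  endloop
 endfacet
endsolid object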